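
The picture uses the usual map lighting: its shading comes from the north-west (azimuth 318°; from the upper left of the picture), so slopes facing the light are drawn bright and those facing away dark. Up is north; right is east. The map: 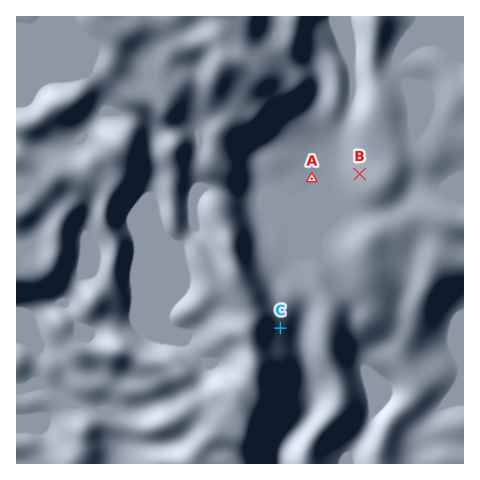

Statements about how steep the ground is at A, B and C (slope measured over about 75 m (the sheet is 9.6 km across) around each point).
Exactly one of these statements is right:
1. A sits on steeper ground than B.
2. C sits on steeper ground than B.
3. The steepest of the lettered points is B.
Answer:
2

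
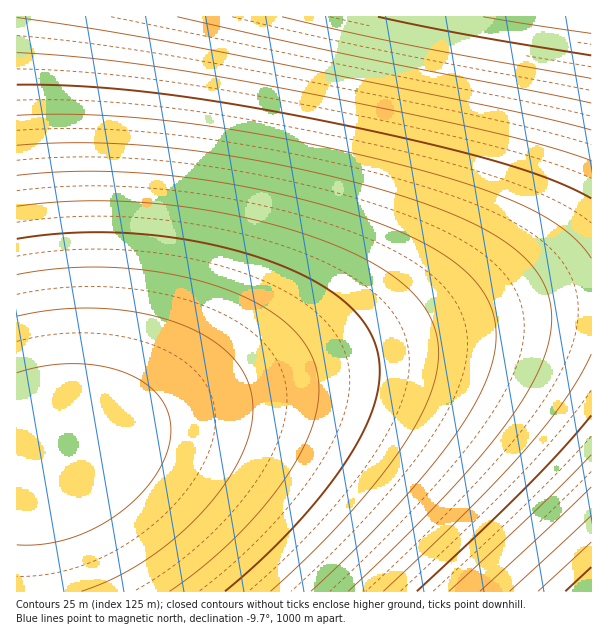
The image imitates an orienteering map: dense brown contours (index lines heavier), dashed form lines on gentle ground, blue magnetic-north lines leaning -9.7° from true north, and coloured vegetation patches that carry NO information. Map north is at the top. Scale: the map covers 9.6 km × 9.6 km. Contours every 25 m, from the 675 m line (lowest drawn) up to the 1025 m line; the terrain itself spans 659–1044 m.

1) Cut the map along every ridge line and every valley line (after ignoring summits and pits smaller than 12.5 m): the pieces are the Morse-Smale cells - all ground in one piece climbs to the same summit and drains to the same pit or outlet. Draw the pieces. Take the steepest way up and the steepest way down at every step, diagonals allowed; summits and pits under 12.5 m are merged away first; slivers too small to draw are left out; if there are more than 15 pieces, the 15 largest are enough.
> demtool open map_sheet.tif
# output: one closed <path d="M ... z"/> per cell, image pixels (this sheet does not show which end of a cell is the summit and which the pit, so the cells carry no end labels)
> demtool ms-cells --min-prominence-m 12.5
<path d="M591 16l-574 0-1 442 14 0 15-2 188-65 189-55 103-24 32-5 34-1z"/><path d="M591 306l-18 0-48 6-103 24-189 55-188 65-28 2-1 133 575 1z"/>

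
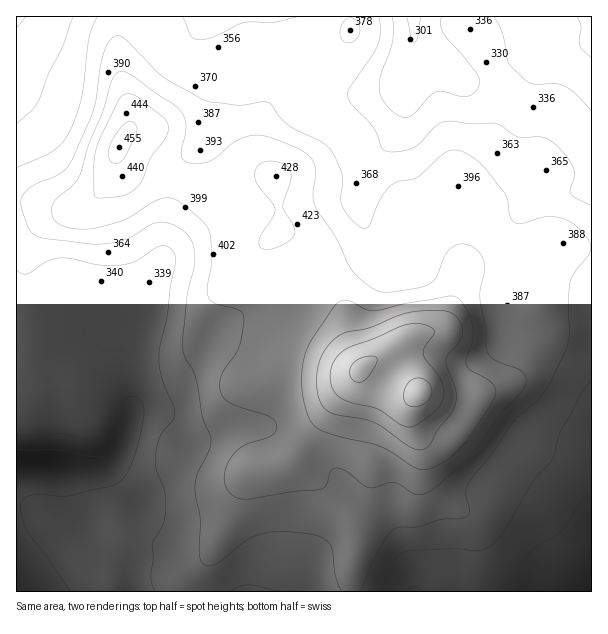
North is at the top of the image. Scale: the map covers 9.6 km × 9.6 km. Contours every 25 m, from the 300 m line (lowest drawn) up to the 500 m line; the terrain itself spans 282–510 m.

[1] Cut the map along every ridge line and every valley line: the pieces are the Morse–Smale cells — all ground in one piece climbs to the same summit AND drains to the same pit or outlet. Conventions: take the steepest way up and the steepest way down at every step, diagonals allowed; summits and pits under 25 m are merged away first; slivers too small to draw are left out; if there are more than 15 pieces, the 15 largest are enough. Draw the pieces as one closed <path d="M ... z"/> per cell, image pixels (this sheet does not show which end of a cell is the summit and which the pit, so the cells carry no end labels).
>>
<path d="M276 175l-10 3-35 18-12 0-28-12-13-2-12 39-4 40-40 63-2 11 0 13-5-15-9-12-16-15-16-11-58 5 0 206 17 2 12 6 47 45 12 6 6 7 3 20 237-1 2-25 6-21 0-21-4-15 16-32 3-13 0-15 3-9 16-24 26-23-13-1-15-4-16-9-13-11 0-6-12-26-6-31-19-44-6-9-15-12-16-8-7 1 2-14-5-22z"/><path d="M465 16l-114 0-2 17-11 10-24 12-13 13-11 15-20 21-10 19-1 26 6 18 12 9 0 21 5 22 0 12 9 3 17 8 16 19 19 44 6 31 14 31 50-31 27-6 8-13 6-17 9-36-3-22 2-51-4-6 28-35 12-22 4-15 0-18-4-15-20-41-10-12z"/><path d="M591 247l-41 2-9 30-1 18-12 30 0 21-11 24-7 8-13 8-27 9-26 0-25-5-14 11-21 25-11 21 0 15-5 18-14 27 4 15 0 21-6 21-1 26 241-1z"/><path d="M591 16l-125 1 0 7 12 15 20 41 4 15 0 18-4 15-12 22-28 35 4 6-2 51 3 22-15 53-8 13-27 6-51 32 6 6 13 10 24 8 21 0 18 5 26 0 36-13 11-12 11-24 0-21 12-30 1-18 9-30 42-3z"/><path d="M116 16l-100 1 1 185 22 2 23 6 13 0 14-6 15-18 8-15 6-24 12-21 0-16-10-42z"/><path d="M117 151l-5 20-8 15-20 20-9 4-13 0-23-6-23-1 0 96 16 1 27-5 15 0 16 11 16 15 9 12 5 15 0-13 2-11 40-63 4-40 12-41-41-11-11-6-8-8z"/><path d="M350 16l-143 0-7 16-1 13 13 39 0 23-7 25-6 12-15 20-6 16 41 16 12 0 35-18 7-2 1-2-9-7-6-18 0-20 5-15 6-10 44-49 24-12 11-10z"/><path d="M206 16l-90 1 4 51 10 42 0 16-12 21 0 8 8 8 11 6 40 11 7-16 15-20 6-12 7-25 0-23-13-39 0-7z"/><path d="M26 506l-10 1 1 85 95-1-2-19-6-7-12-6-47-45-7-4z"/>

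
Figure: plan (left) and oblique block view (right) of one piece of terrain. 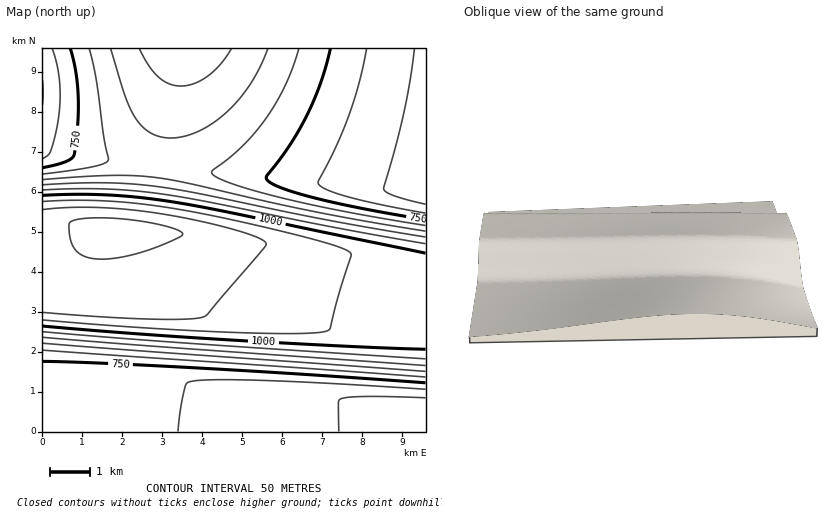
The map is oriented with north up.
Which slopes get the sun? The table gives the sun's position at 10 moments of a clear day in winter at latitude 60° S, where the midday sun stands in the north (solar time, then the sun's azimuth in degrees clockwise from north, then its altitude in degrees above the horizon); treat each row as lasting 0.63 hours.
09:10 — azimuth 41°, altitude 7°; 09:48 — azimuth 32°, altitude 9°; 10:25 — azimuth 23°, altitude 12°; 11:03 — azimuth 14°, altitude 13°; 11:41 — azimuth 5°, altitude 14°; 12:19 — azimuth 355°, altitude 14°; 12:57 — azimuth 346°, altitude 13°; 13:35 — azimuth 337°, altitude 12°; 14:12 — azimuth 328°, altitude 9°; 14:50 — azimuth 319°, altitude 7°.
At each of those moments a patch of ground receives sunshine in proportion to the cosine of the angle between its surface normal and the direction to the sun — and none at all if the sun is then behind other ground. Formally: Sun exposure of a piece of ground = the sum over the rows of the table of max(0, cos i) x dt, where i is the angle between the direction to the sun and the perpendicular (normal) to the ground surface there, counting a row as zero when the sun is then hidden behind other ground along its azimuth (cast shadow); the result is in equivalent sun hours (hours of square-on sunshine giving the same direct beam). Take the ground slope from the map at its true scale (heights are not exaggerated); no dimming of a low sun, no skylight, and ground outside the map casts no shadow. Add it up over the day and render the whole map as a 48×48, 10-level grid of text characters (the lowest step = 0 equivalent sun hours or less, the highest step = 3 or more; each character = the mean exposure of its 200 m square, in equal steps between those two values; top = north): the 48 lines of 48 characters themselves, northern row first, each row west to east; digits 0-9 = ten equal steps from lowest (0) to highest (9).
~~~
333333333333333333333333333333333333333333333333
333333333333333333333333333333333333333333333333
333333333333333333333333333333333333333333333333
333333333333333333333333333333333333333333333333
333333333333333333333333333333333333333333333333
333333333333333333333333333333333333333333333333
444333333333333333333333333333333333333333333333
444443333333333333333333333333333333333333333333
444443333333333333333333333333333333333333333333
444444333333333333333333333333333333333333333333
444444333333333333333333333333333333333333333333
444444333333333333333333333333333333333333333333
444444333333333333333333333333333333333333333333
555444433333333333333333333333333333333333333333
777666555444433333333333333333333333333333333333
998888777766655554444333333333333333333333333333
999999988888777776666655555444443333333333333333
999999999999988888888777777666665555544444443333
999999999999999999999888888888877777776666555554
888888899999999999999999999999999888888888777776
667777777788888888889999999999999999999999998888
444555555666666777778888888999999999999999999999
444333333444444555566667777788888889999999999999
444333333333333333344445555666677777888888999999
443333333333333333333333333444445555666677777888
443333333333333333333333333333333334444455556666
443333333333333333333333333333333333333333444444
433333333333333333333333333333333333333333333333
433333333333333333333333333333333333333333333333
333333333333333333333333333333333333333333333333
333333333333333333333333333333333333333333333333
333333333333333333333333333333333333333333333333
111122222333333333333333333333333333333333333333
000000000111112222333333333333333333333333333333
000000000000000000111112222333333333333333333334
000000000000000000000000000111122223333333333334
000000000000000000000000000000000000111122223333
000000000000000000000000000000000000000000000111
000000000000000000000000000000000000000000000000
100000000000000000000000000000000000000000000000
211000000000000000000000000000000000000000000000
333322111000000000000000000000000000000000000000
333333222222222111100000000000000000000000000000
333333333222222222222222211110000000000000000000
333333333333333332222222222222222221110000000000
333333333333333333333333333322222222222222222222
333333333333333333333333333333333333332222233333
333333333333333333333333333333333333333333333333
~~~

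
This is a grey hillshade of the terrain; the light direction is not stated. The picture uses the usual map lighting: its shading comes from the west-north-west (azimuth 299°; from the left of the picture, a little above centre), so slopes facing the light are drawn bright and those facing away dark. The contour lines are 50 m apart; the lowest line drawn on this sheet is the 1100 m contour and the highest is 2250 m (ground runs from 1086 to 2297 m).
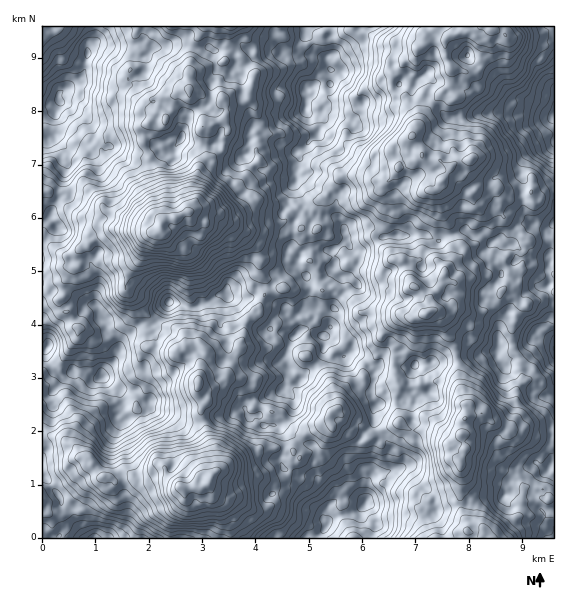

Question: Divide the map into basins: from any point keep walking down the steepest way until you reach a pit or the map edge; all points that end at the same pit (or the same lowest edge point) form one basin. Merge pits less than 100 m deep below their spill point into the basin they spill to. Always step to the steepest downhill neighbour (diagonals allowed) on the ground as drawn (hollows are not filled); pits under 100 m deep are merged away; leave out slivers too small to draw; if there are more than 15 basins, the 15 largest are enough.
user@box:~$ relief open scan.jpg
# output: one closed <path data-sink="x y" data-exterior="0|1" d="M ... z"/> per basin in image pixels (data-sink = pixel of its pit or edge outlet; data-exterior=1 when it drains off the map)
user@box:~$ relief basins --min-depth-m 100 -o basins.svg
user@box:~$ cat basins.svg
<path data-sink="60 101" data-exterior="0" d="M491 26l-55 0-1 4-9 6-1 7-8 8-2 5-10 5-12 16-2 11 16 13 8 15 0 13-5 10-1 12 8 6 5-1-22 10-7 11-8 7-3 7 5 6 0 20-4 10-9 9 4 8 15 15-8 9-2 7 9 4 16 2 19 16 3 12-3 5-16 4-8 9-9 33 3 21-12 4-10 0-11-6-3 6-9 4-9 7-5 12-4 3 19 22 12 6 19-10 15-6 12 7 14 0 8 3 10 4 9 9 7 3 6-1-3-8 0-11 5-25-8-20 0-15-4-24-8-10-8-20-6-4 12-1 8-6-4-8-11-7 4-5 3-13 8-12 1-11-3-17-8-16-4-20-4-4 12-13 9 3 15 13 3-3 0-4-7-9-8-3-8-6 4-6 5-2 8 0 5-6-12-22 1-17-3-12-3-6-13-6 8-8 1-15 15 4 9 0 5-5 1-17 9-22z"/><path data-sink="321 336" data-exterior="0" d="M363 175l-22 2-14 18-10 9-2 4-10 9 0 6-4 6-10-2-6-4-13 0-11 6-20 2 17 18 3 10 0 14 6 6 8 3 7 6-13 2-7 9-3 12-14 13-6 25-13 28 13 2 8 9 3 11 5 7 9 1 16 8 20 16 8 0 17-9 4 0 1-7 8-7 5-12 9-7 9-4 3-6 11 6 21-3-2-22 9-33 8-9 16-4 3-5-3-12-19-16-16-2-9-4 2-7 8-9-15-15-4-8 9-9 4-10 0-20-5-6 5-10-15-2z"/><path data-sink="307 88" data-exterior="0" d="M435 26l-190 0 2 13 7 6 1 8-6 8-7-2-1 10 2 4 10 3-4 24 6 7 6 13 0 7-4 5 0 21 2 8 7 6 0 4-16 14 0 18-2 2-12 8-18 2 7 7 20 9 16-2 11-6 13 0 6 4 10 2 4-6 0-6 10-9 2-4 10-9 14-18 22-2 9 4 17 2 11-15 20-8-11-7 1-12 5-10 0-13-8-15-13-9-3-9 3-8 4-3 5-9 12-7 2-5 8-8 1-7 9-7z"/><path data-sink="553 112" data-exterior="1" d="M553 26l-61 0-9 19-2 23-5 5-25-4 0 15-8 8 13 6 3 6 3 12-1 17 12 22-5 6-8 0-5 2-4 6 8 6 8 3 7 9 0 4-3 3-20-16-7 1-9 12 4 4 2 12 13 33-1 19-8 12-3 13-4 5 9 5 6 10-5 5-9 2 9 2 11-4 14 5 10-3 8-15 8-2 7-7 4-14 12-6-1-12 4-4 4-11-20-13-10-19 2-7-4-12 4 6 10 4 12 0 8-4 2 3 6 0 8-5 7-1z"/><path data-sink="47 348" data-exterior="0" d="M152 318l-3 6 0 9 4 7-2 7 12 4 13 0 1 4-6 14-4 5-12 1-6 6-4 11-8 9 0 7-8 3-14-4-16 2-11 10-10 6-5 13 0-6 4-11-2-4-9-17-13-13-6-1-5 2 0 45 19 5 12 8 8 11 7 2 12 16 8 2 5 4 11-3 23 3 6-4 8 0 20 10 22 0 7-6 5-9 0-7-4-21-10-31 5-10-8-8 3-26-2-8-3-4-11-8 0-12-6-7-15-4z"/><path data-sink="553 348" data-exterior="1" d="M499 191l-1 5 3 5-2 7 10 19 20 13-4 11-4 4 1 12-12 6-4 14-7 7-7 1-6 13-6 5-7 1-14-5-11 4-15-2 6 4 8 20 8 10 4 24 0 15 8 20-5 25 0 11 3 8 27 9 12 13 12 5 5 5 3 9 16 0 11 10 3-2 0-304-7 0-8 5-6 0-2-3-8 4-12 0-10-4z"/><path data-sink="365 504" data-exterior="0" d="M336 411l-6 4 1 14-5 7-4 11-5 4-10 2-7 4-5-3-5 18-3 5-8 4-12 0 8 6 2 10-3 6-9 7-12 0-16-11-13-1-11-5 8 11 2 11 6 8 2 15 203-1-8-21 4-16 19-5 10-7 3-9-3-18 6-12-13-3-9-9-10-4-8-3-14 0-12-7-15 6-19 10-12-6z"/><path data-sink="169 301" data-exterior="0" d="M204 210l-16 1-12 7-11 1-5 11-11 6-11 25-11 15-1 13 25 29 13 8 15 4 4 5 2 14 11 8 3 4 0 24 12 4 15-12 13-28 6-25 14-13 0-6 8-14 0-7-6-11 0-14-4-12-14-16-18-9-5-7z"/><path data-sink="95 537" data-exterior="1" d="M48 434l-6 1 1 103 128-1 0-12 3-8 11-17-2-13-22-10-8 0-6 4-10 0-4-3-20 3-5-4-5 0-15-18-10-6-5-7-12-8z"/><path data-sink="103 377" data-exterior="0" d="M132 295l-2 1 1 16-7 11-8 4-9 11-4 1-7-1-12-9-4 0-2 8-8 10-9 17-19 12 0 11 11 0 13 13 11 21-2 10 5-8 8-4 11-10 16-2 9 4 11-1 2-9 8-9 4-11 6-6 12-1 4-5 6-17-14-1-12-4 2-7-4-7 1-14z"/><path data-sink="553 537" data-exterior="1" d="M532 487l-9 2-4 26-12 12-12 7-2 4 61-1 0-38-5 0-6-9z"/>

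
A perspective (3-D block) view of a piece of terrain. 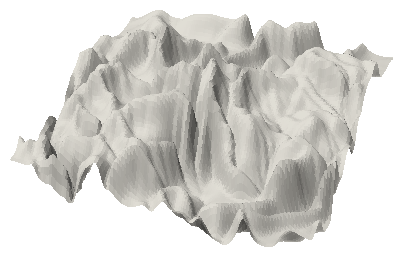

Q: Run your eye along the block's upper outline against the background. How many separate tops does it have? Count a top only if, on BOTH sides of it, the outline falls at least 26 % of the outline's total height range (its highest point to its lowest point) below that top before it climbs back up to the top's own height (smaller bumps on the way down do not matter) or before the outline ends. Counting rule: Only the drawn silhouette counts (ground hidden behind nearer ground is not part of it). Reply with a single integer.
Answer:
1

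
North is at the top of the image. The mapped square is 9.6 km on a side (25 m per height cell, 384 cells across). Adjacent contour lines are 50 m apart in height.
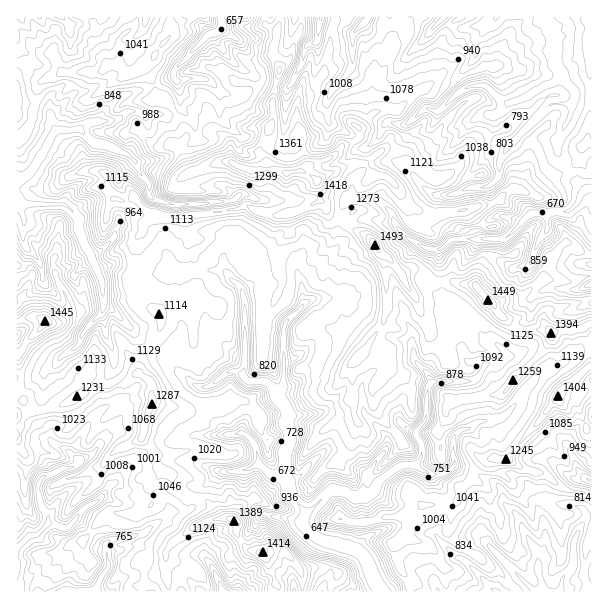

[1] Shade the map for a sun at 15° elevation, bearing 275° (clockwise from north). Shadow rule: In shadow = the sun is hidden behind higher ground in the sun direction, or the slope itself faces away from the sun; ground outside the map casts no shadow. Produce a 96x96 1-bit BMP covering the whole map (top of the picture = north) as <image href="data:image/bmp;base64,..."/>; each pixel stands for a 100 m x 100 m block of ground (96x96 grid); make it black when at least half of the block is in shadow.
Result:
<image width="96" height="96" href="data:image/bmp;base64,Qk2+BAAAAAAAAD4AAAAoAAAAYAAAAGAAAAABAAEAAAAAAIAEAAATCwAAEwsAAAIAAAAAAAAA////AAAAAAADgAA2+A///w7/DgABjoAs6A///xyfOCEAjwAB6B7//jg+OiEADwAByD7//GA89jkAB4ADwz///MDx7xkAB4BngD///AHj7x0AD4B/AD//+APHhx0AH4A/AD//8AOfPhzAD4AfAh//4Ac/PhzxD8AHh7//8Dz+PZx5ABwDx///fDz+fZ5ewAYAh//wGAB+e54e4AAAD//hgAB+ewY+cAAAB//j4AB+8wY/PAAAA//zwAA85gA/HgAAAP/7gAA9zAB/jwAADP9/wAA5zAB5xwAADv4/+BwDnB88A4ABzP4+/DwHPD8/A4AB/vgc/zgAYf8/wcAD//2B//HAwf4/8cADH/3B+/HAP/w/8MAAB/zg/fnAP/x/yDGAB75w3vnAH/h/zgPgB74wHnnAD/h+Zgf89z8QHvnAB/h+dgf//n8AHvHgA/l+Mgf8/n8APfj4Af18OAP+Dn8Ad7z8AfUAHAP/BH8AZ7zgAP8AfgP/gP4AT7yA4F8wPwH/Af4ATzwAeB84H4H/APwAzTwAfB8YAIH/j/gAwDwAPh94ABH/z/gCwD8APw94BgP9/9gAwH+AHwd8Bwf5/twAAHwMDwP/h4fgfjwAAfgsB4D/x4eAPj4AAfB4AYB/54MAPj4AAeBgwIB/94EAPjwAAeBAgDg//zAADjwAAcAAAD8f/7CADzwAD8AAAH8P//hADjwABMAAAGEH//gAHjwAAMAAGGAH/+BADj4AA4gAfuAH/8AADh8AA4wAfvgHf4AAHg+AA54A/w4Cf4AADgfAA58B/8Fg/4AADgPAAz8D//g8/wAAHAOAAz4H//89/wAAPAMAAn4H/scZ/wAAMAMAAn4H/AAZ/wAAIAIAAP9H/CAb/gAAIAAAAf9j/n9z/gAAAAAAA/9xn37h/gAAAAAAB//4HzvB/gABgAAAD//8jwPB+wABwAEAD///54/B+YMCAAMAH+P/58/B8cIGAAMAH4P9+9/B8cABQAeAHwH//5+B4cAAcAPM5wAf//sAwcDABADOfgAf//0AAAf4AAAPvAwH//8BAA/R+AAf+H/iff8BgE8BvAAf/H/+J/8AwN4AYAQ//P//B/8AYf4AwAY/+fj/h/4AAfwAAIYfw/D7x/hAAfwAAABzz8Q/w+FwAfgABgA/n44/48F4CWAADjAH75+f48F8H4AADEDj97+f88F+HgAIDAD7+73P8MA+OCAMDBj4f/jH8GA/gAAEABz+f//iOHA/gAQEADz+f/35HHAfOAwAAB38f+7/DngeHEAAQB38DP9/hzgeHmAwQB38AP+/4YAMBwAwQB/8AH/f+cAMgcAwQB/8AD/n+BgOQcBwAB/+AAf/+AABAAHwAB//AAf/fgABAAH4AA//wgH+V+AAAQHwAA//wwDmz+AAAAP4GA//gwBwf+ABAAH8MAf/g8A4P8ABwCD/IBv/geAYH8ADwCD/5B//gPA4T4ABwAB/6B//wHg4N4ABwDA/+B//4DzcPAABwBw/8A//4DzgHAABgAw/8A//4B5+DAAQAAw38A/44A8/BgA="/>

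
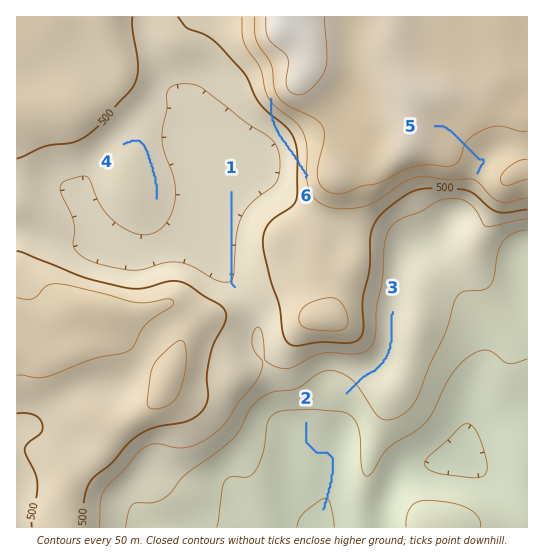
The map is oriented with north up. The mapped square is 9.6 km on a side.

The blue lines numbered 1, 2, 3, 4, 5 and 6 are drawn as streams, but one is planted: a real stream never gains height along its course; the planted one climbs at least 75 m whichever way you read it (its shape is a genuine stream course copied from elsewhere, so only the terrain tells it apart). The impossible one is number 6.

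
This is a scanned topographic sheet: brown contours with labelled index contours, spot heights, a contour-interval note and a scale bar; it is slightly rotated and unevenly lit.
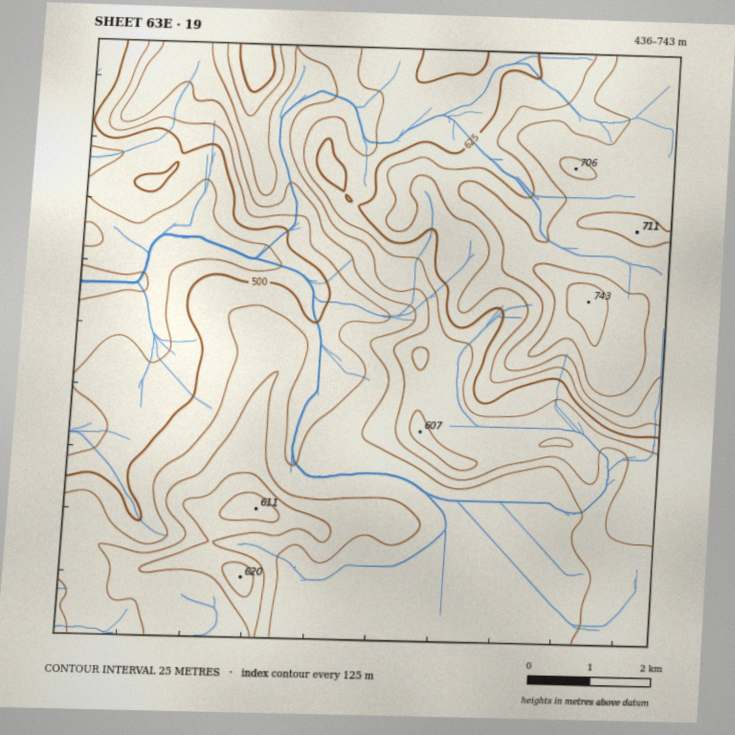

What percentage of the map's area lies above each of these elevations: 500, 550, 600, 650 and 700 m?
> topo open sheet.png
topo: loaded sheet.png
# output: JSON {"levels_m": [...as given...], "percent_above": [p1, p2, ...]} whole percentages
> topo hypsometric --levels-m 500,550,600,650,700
{"levels_m": [500, 550, 600, 650, 700], "percent_above": [86, 57, 32, 17, 3]}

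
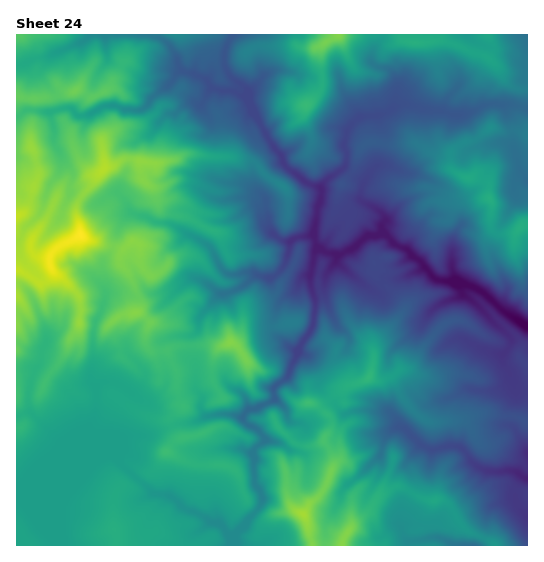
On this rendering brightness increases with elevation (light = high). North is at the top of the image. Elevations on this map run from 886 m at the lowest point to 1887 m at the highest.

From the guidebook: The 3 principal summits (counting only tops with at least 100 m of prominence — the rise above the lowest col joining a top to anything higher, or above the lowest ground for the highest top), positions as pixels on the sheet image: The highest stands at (81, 235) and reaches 1887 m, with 1001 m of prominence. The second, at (303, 515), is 1754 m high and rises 387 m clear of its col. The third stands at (230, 343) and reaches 1704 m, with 139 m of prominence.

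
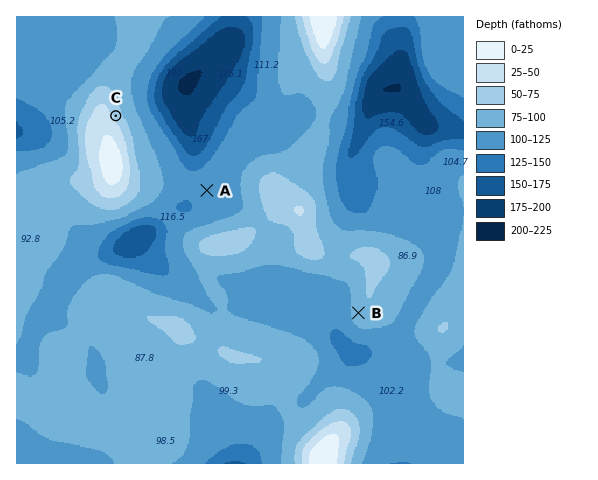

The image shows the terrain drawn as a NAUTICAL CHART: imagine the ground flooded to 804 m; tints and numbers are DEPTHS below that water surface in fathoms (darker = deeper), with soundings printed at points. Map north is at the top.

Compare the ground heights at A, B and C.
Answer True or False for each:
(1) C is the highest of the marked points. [True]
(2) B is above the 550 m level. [True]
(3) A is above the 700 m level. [False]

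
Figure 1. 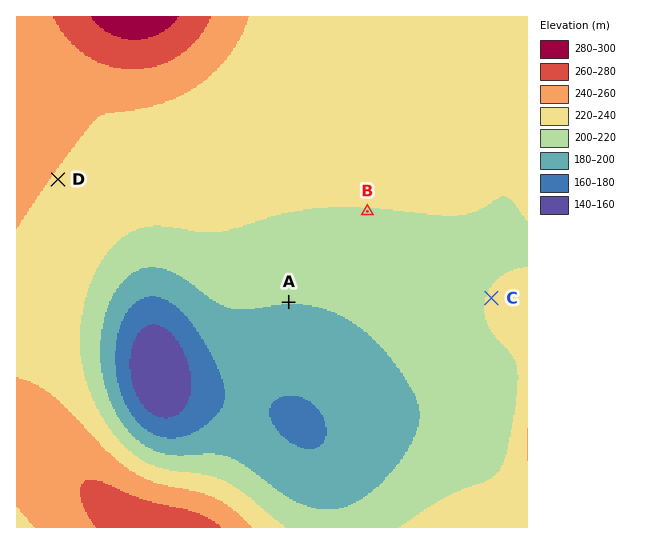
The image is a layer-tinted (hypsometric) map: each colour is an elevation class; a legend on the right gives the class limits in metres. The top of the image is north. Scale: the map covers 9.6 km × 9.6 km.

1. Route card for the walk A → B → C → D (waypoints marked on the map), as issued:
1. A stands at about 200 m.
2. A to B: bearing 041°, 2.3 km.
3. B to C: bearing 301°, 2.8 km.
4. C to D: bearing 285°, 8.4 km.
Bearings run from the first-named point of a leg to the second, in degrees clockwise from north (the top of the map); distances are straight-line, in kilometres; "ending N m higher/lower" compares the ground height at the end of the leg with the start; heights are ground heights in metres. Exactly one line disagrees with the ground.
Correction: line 3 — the bearing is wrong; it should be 125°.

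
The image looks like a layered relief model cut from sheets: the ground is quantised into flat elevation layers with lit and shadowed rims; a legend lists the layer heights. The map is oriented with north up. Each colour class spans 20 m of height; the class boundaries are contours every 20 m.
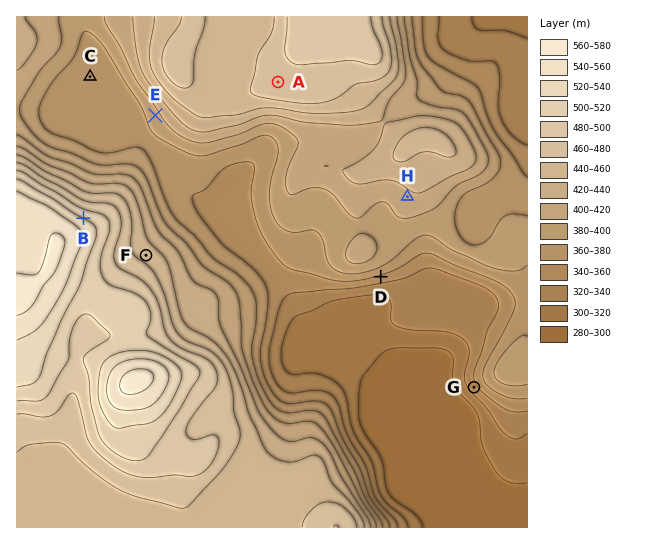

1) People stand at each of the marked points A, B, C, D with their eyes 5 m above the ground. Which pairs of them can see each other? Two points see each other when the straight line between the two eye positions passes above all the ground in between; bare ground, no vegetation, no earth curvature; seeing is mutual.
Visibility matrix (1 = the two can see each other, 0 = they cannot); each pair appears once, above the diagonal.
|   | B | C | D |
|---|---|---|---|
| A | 1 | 0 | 0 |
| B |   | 1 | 0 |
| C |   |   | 0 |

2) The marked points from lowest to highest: G E H F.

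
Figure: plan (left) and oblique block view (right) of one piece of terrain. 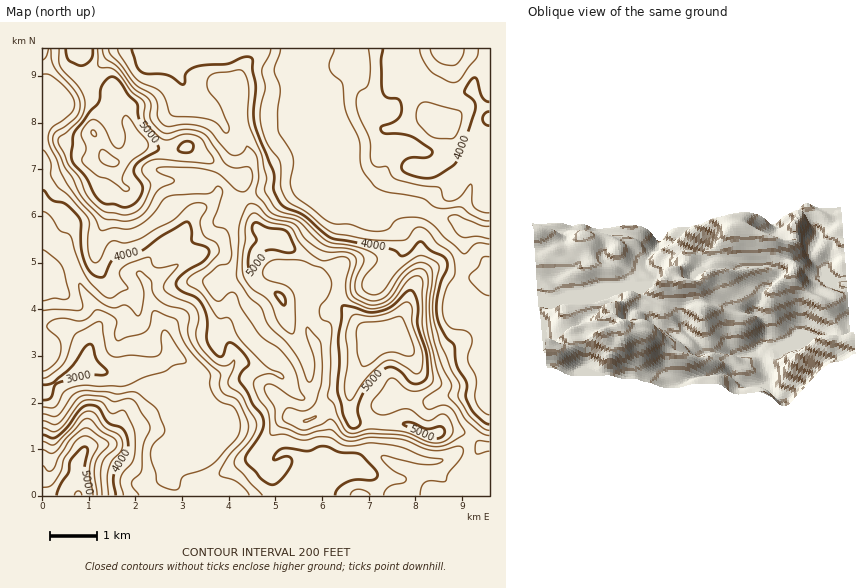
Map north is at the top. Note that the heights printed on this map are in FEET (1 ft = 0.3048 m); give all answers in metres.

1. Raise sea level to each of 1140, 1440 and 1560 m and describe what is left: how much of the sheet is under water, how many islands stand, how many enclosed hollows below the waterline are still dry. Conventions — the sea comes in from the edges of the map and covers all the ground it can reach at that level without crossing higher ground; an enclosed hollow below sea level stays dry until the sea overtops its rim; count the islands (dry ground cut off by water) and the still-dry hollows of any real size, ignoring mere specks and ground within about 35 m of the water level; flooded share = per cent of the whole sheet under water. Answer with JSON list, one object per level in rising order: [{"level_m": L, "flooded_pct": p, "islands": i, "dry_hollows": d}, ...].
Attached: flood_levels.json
[{"level_m": 1140, "flooded_pct": 27, "islands": 0, "dry_hollows": 0}, {"level_m": 1440, "flooded_pct": 82, "islands": 1, "dry_hollows": 0}, {"level_m": 1560, "flooded_pct": 95, "islands": 2, "dry_hollows": 0}]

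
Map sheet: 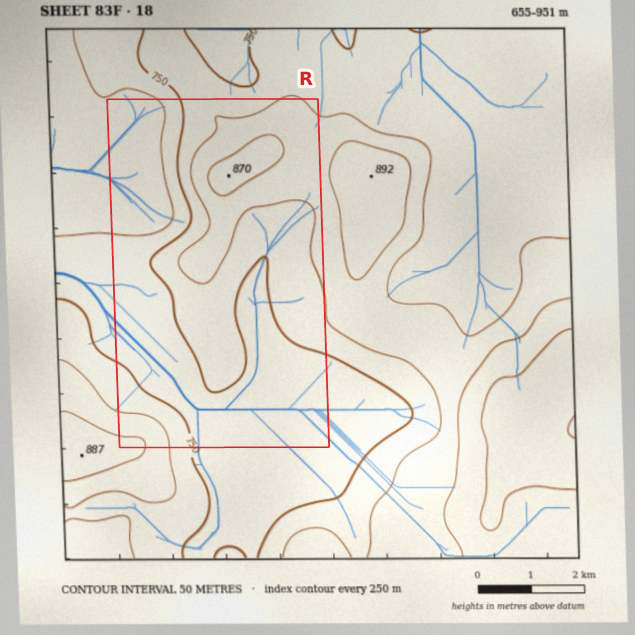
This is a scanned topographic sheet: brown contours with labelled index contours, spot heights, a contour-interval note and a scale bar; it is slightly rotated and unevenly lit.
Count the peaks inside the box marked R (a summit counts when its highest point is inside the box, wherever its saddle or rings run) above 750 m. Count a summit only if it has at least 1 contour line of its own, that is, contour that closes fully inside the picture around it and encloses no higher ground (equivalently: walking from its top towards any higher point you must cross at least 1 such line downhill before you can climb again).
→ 1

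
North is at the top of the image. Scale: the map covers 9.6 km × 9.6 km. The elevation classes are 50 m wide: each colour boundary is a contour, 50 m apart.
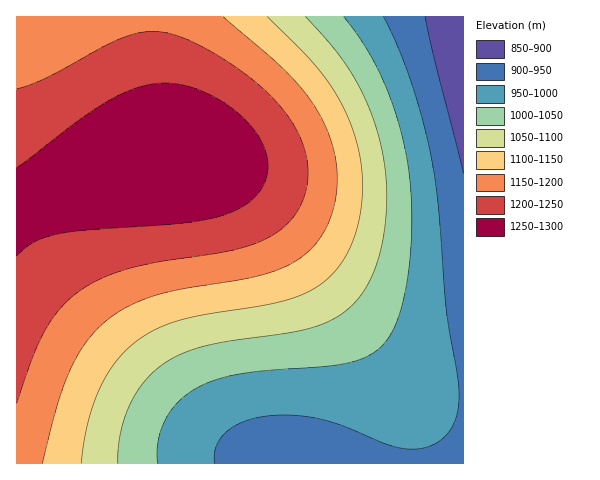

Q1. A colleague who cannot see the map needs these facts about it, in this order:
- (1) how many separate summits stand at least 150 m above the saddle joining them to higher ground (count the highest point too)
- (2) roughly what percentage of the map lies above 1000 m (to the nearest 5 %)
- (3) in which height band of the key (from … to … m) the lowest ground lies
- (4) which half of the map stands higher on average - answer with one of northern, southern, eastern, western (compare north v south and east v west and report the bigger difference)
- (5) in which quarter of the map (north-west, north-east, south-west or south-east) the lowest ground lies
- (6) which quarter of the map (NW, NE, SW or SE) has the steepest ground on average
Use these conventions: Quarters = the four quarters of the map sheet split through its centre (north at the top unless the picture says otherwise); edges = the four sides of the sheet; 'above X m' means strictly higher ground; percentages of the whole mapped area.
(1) Counting only tops that stand 150 m proud, the map has 1 summit.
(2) Roughly 75 % of the ground is higher than 1000 m.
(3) The lowest ground lies in the 850–900 m band.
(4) Taken as a whole, the western half is higher than the eastern.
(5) Look to the north-east quarter for the lowest ground.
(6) Slopes are steepest in the north-east quarter.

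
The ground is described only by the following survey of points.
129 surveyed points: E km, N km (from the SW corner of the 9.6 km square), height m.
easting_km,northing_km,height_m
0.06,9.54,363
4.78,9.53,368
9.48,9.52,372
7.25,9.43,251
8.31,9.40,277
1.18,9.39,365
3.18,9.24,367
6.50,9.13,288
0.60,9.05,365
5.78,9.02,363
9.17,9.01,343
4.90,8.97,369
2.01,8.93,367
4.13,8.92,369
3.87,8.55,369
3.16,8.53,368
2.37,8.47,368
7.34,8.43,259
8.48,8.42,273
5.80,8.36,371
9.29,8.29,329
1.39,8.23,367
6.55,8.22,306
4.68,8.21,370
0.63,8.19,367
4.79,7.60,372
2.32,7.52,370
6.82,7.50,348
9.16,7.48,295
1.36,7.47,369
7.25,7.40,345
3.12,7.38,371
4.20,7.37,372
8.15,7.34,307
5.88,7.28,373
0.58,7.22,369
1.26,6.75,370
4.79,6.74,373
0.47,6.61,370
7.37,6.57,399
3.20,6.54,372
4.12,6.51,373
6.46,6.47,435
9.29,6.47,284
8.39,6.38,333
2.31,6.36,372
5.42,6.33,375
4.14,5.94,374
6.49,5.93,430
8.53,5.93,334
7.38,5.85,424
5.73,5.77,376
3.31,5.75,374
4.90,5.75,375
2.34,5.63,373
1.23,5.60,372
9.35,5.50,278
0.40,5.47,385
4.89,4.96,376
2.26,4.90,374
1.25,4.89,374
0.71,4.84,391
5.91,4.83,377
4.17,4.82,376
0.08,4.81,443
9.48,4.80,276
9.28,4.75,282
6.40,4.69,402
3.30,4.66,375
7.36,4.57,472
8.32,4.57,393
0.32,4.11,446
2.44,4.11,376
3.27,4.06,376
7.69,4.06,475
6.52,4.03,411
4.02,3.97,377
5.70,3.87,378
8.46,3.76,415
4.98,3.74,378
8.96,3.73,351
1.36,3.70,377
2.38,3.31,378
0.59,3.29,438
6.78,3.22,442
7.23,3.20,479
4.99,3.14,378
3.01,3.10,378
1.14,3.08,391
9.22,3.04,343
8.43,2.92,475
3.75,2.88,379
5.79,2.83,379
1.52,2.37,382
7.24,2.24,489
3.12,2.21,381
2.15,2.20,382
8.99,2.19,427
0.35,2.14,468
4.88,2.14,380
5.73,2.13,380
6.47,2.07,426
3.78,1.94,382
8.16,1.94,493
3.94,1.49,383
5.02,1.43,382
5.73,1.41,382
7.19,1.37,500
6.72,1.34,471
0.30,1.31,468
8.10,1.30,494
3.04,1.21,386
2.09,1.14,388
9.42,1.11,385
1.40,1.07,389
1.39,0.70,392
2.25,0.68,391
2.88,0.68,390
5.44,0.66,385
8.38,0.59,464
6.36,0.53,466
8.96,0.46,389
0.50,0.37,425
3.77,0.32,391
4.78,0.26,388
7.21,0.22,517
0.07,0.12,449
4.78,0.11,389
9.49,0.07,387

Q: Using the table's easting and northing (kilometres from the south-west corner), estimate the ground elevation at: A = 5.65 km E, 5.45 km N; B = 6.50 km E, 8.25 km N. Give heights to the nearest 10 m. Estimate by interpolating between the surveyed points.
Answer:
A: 380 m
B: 310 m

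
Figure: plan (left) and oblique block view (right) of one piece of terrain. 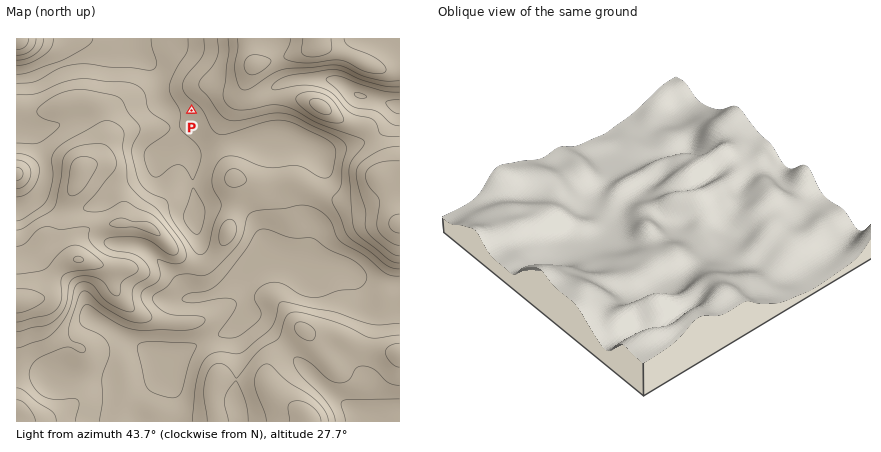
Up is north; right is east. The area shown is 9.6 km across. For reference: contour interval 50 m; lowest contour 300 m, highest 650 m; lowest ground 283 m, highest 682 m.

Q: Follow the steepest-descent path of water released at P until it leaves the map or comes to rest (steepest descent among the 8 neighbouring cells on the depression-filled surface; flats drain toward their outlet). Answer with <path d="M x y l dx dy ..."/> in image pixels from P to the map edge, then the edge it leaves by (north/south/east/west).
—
<path d="M192 110l-4 4-14 0-2-4-6-2-2-6-6-8 0-14-4-8-16-18-10-6 0-10"/>
exit: north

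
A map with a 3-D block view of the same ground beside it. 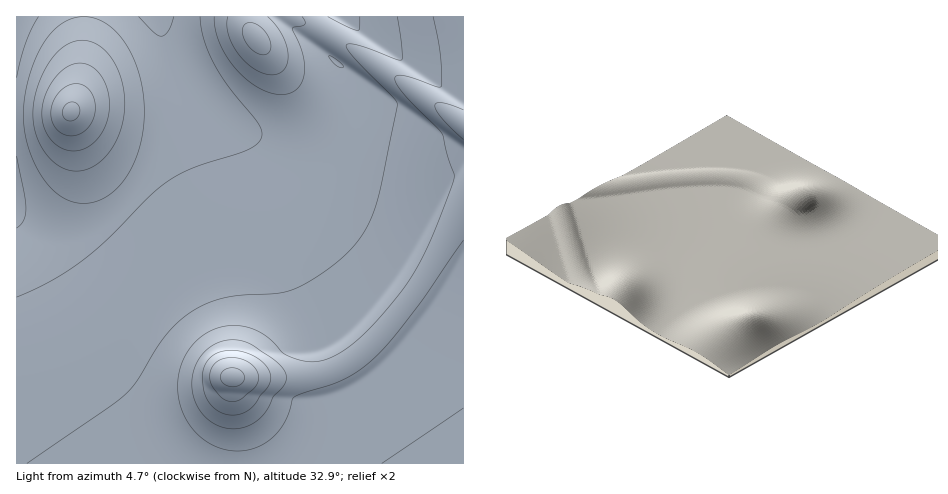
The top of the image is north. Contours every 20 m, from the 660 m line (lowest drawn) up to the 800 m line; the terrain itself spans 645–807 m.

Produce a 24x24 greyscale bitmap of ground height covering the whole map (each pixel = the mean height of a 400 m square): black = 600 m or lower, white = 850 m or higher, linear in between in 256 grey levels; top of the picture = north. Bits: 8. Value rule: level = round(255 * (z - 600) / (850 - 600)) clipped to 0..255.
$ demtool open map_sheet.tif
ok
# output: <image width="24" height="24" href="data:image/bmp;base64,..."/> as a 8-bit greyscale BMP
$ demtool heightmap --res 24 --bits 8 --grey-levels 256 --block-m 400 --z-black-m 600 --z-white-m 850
<image width="24" height="24" href="data:image/bmp;base64,Qk12BgAAAAAAADYEAAAoAAAAGAAAABgAAAABAAgAAAAAAEACAAATCwAAEwsAAAABAAAAAAAAAAAAAAEBAQACAgIAAwMDAAQEBAAFBQUABgYGAAcHBwAICAgACQkJAAoKCgALCwsADAwMAA0NDQAODg4ADw8PABAQEAAREREAEhISABMTEwAUFBQAFRUVABYWFgAXFxcAGBgYABkZGQAaGhoAGxsbABwcHAAdHR0AHh4eAB8fHwAgICAAISEhACIiIgAjIyMAJCQkACUlJQAmJiYAJycnACgoKAApKSkAKioqACsrKwAsLCwALS0tAC4uLgAvLy8AMDAwADExMQAyMjIAMzMzADQ0NAA1NTUANjY2ADc3NwA4ODgAOTk5ADo6OgA7OzsAPDw8AD09PQA+Pj4APz8/AEBAQABBQUEAQkJCAENDQwBEREQARUVFAEZGRgBHR0cASEhIAElJSQBKSkoAS0tLAExMTABNTU0ATk5OAE9PTwBQUFAAUVFRAFJSUgBTU1MAVFRUAFVVVQBWVlYAV1dXAFhYWABZWVkAWlpaAFtbWwBcXFwAXV1dAF5eXgBfX18AYGBgAGFhYQBiYmIAY2NjAGRkZABlZWUAZmZmAGdnZwBoaGgAaWlpAGpqagBra2sAbGxsAG1tbQBubm4Ab29vAHBwcABxcXEAcnJyAHNzcwB0dHQAdXV1AHZ2dgB3d3cAeHh4AHl5eQB6enoAe3t7AHx8fAB9fX0Afn5+AH9/fwCAgIAAgYGBAIKCggCDg4MAhISEAIWFhQCGhoYAh4eHAIiIiACJiYkAioqKAIuLiwCMjIwAjY2NAI6OjgCPj48AkJCQAJGRkQCSkpIAk5OTAJSUlACVlZUAlpaWAJeXlwCYmJgAmZmZAJqamgCbm5sAnJycAJ2dnQCenp4An5+fAKCgoAChoaEAoqKiAKOjowCkpKQApaWlAKampgCnp6cAqKioAKmpqQCqqqoAq6urAKysrACtra0Arq6uAK+vrwCwsLAAsbGxALKysgCzs7MAtLS0ALW1tQC2trYAt7e3ALi4uAC5ubkAurq6ALu7uwC8vLwAvb29AL6+vgC/v78AwMDAAMHBwQDCwsIAw8PDAMTExADFxcUAxsbGAMfHxwDIyMgAycnJAMrKygDLy8sAzMzMAM3NzQDOzs4Az8/PANDQ0ADR0dEA0tLSANPT0wDU1NQA1dXVANbW1gDX19cA2NjYANnZ2QDa2toA29vbANzc3ADd3d0A3t7eAN/f3wDg4OAA4eHhAOLi4gDj4+MA5OTkAOXl5QDm5uYA5+fnAOjo6ADp6ekA6urqAOvr6wDs7OwA7e3tAO7u7gDv7+8A8PDwAPHx8QDy8vIA8/PzAPT09AD19fUA9vb2APf39wD4+PgA+fn5APr6+gD7+/sA/Pz8AP39/QD+/v4A////AGVmZ2hqa2xtb3J2eXl3dnZ2d3h6e3x9fmRlZmdoaWpscHiBhoR9d3V1dnd4eXp7fGJjZGVmZ2lsc4KVn5mIe3V0dHV2d3l6e2BhYmRlZmhsd46quq+WgXdzc3R1dnd4eV5gYWJjZGZrd5G5z8OmjoJ+enRzdHV2eFxeX2BhYmRoc4msvrOZg3p7fn11c3R1dlpbXV5fYWJlbHqKlI5/c25uc319dXJzdVdZWlxdX2BiZmx0eXdxbWtrbHJ8fHNyc1RWV1lbXF5gYmVoamppaGhpamxzfXpyclBSVFZYWlxdX2BiY2RlZWZnaWpsdX53cktOUFNVV1lbXV5fYGFiY2RmZ2hqbXp9dEZJTE9SVVdZWlxdXl9gYWJkZWdpa3J/e0BFSU1PUlRWWFpbXF1eX2BiZGZoa257gj1GTE9PUFJUVldYWltcXV5gYmRnam51hD5LVFZUUVBSVFVWV1hZWlxeYGNmam5zgEJUYGNdVVBQUVNUVFVWWFlbXmFlam91fElicXNqXVJOT1BRUlNUVldZXGBkanB2fVFyiYl5ZVVNTU1OT1BTVVdYWl5jaXB4h1V+np2FbFdMSktLTVFVWFlYWFthaHKGlVR6mpyHblhKR0hKT1dfYl5YVllfbYKLh01thYt+alVIREZLV2dycGRYVFhpenx6gUVgc3lyYlBEQkZRZn2GemVWV2dvbG54gT1TY2lkV0lAQEhad4+PeWBbY2JeZW95gjZGU1lVTEE8P0pif4+EbmReVFNcZnF7hA=="/>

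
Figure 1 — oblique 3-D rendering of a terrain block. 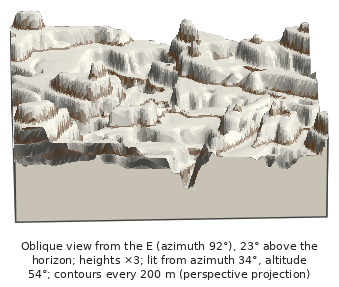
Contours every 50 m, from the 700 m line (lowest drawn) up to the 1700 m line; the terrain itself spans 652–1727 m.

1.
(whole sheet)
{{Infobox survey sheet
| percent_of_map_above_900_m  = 92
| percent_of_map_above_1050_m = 74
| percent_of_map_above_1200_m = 31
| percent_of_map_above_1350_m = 19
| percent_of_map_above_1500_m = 4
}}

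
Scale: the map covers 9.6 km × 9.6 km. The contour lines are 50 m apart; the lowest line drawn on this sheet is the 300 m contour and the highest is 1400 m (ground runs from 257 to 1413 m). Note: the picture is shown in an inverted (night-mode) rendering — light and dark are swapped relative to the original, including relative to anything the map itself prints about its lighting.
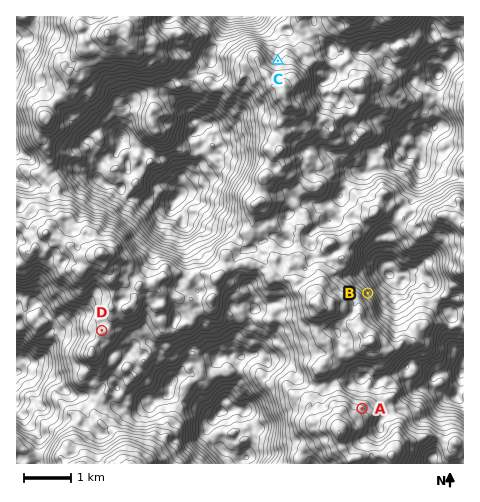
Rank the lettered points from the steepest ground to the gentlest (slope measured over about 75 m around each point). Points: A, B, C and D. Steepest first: B C A D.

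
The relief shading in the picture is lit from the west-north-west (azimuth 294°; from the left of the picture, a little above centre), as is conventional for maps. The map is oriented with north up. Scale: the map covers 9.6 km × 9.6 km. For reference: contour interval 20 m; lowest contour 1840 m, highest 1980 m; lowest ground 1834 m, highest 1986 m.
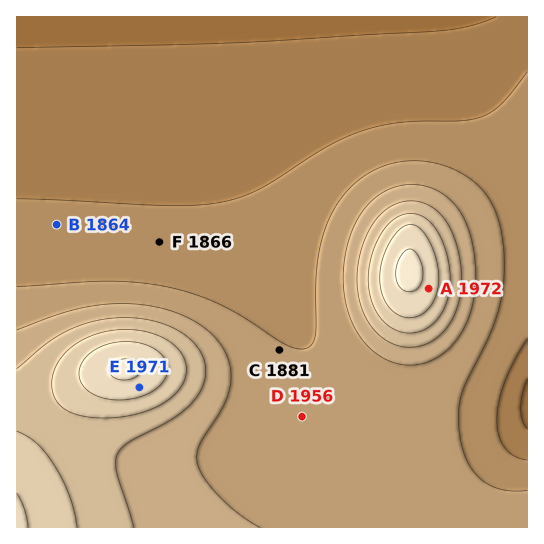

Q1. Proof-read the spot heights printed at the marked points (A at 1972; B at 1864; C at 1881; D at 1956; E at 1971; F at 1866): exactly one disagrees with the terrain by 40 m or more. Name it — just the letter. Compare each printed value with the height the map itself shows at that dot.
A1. D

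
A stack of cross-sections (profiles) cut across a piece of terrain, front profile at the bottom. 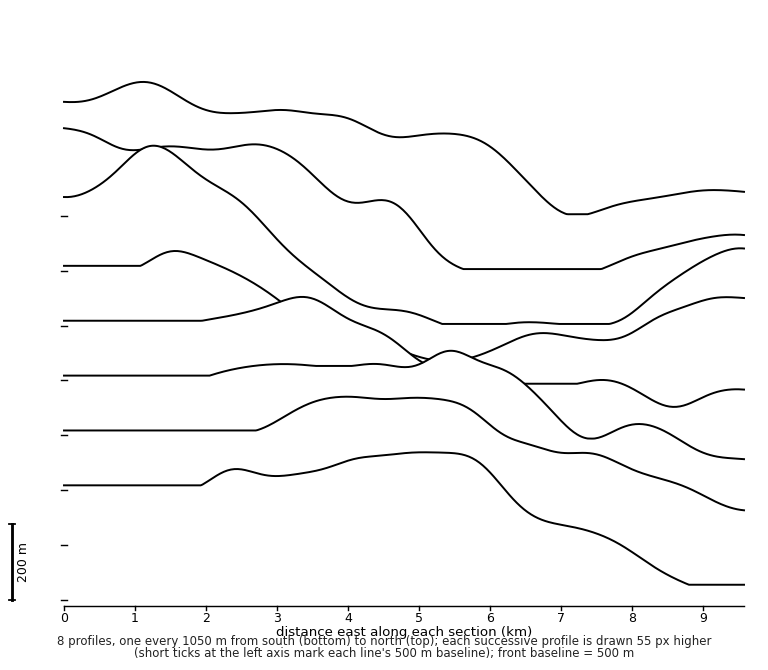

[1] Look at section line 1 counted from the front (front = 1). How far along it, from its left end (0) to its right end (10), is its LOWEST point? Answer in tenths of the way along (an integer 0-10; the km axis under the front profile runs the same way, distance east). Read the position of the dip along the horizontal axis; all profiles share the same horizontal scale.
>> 10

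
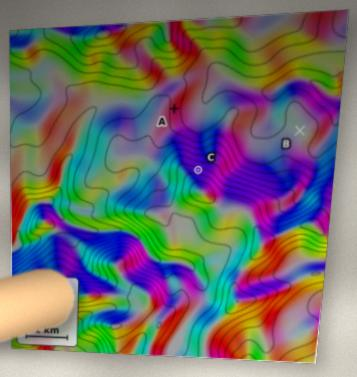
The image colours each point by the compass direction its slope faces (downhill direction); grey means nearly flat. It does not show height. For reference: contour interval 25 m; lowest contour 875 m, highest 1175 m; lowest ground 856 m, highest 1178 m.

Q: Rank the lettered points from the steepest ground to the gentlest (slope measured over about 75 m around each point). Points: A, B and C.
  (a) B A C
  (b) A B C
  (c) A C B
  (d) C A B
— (d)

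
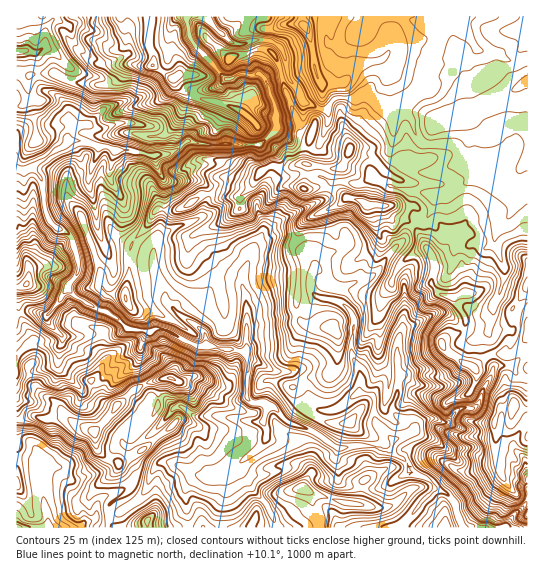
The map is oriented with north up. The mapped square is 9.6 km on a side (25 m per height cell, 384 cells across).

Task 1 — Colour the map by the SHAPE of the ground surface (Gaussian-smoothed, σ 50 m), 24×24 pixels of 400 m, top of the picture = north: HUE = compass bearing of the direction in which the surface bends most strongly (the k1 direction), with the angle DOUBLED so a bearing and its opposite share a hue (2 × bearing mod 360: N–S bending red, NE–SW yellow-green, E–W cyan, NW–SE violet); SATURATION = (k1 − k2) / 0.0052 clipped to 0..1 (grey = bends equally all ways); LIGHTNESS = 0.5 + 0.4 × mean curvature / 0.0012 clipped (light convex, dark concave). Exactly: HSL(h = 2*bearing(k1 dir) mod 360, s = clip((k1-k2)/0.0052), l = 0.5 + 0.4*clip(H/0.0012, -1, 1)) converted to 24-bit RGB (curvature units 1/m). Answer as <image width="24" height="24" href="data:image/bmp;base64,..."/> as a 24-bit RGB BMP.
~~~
<image width="24" height="24" href="data:image/bmp;base64,Qk32BgAAAAAAADYAAAAoAAAAGAAAABgAAAABABgAAAAAAMAGAAATCwAAEwsAAAAAAAAAAAAAW7ZDNDdwtYtjLG9tkL1wQpy08tzZQ1CEj8CxXmubgW6qy3aPdkA8dY1pqVtLfVNBj65HW6tKK2ZbqZSvqiOwoU4ylI0gFDMAeryRTkpxgaSxwnusjqJLOpBCrLlFVEhsc6VtdVlxWHpqxSq80cjlqdPLd6jTinPWsMRcg06x06DbKH1ZJwwWqqx5sYSUNf/4t3hqX3J9akJNf1c12biaerxiLnpjf1BlaGJPaXJdXXRyS5tpRoA41a2NRVWTSkJ/2rzMWXfEYyAZVxs5uNrpeWu23OrXeByGpZpbVTM1Ujsuq9iCYL6e03Ksmz15WHFKYY6GdI9/YoJqSXxfZ5lYlrVthzpXQFwagoQsekItSUXDyub0PQYMT3Yp2dmqhzSKcCguXLa/o8bV1+v0PkVzaJxUfR7X5rHhX5+5goKpd5SfTTV2i8VvWzMVpCRKvcjZZbi2ilBMLlQ1ixR8vV76cG3p1MOcWamjckvbqY/Xes6ubjp489jnPnt8z6iDTEUEjIQaVmYxMsaNbRMPhSMspdTNUZxQXKdNlT24yJpkfDpmqiFVB/8bADMM36GklKPOXWHCgdi3wTCCO602J3xE+NPy50XntsPrndneZbDKDBBf7L7sutTgmmqpsJmOUIRgaCpCNMF7ZEnFIrUiyBpU6T7/OtBCp3tOuuBvMHFVS2WTvIGJl7JOF047r0hU2vTXyrvwpWXHahO3vI49gmg0T286rpmCtF+fkEVZPaqNaDJvoz1HfdGi2PPgEX1xjWdJk7tqf27HYSVdaZZSjdt5GhHal++wZjweLxsERiYJEEgFeqSQt4qRkW9/c4RmFRev2N+NLZGXR06J59vwiM+lXWlLknW0rGqrnNKFLgsww9ShreHjqAgsPCAAIEgAI/sAgxTItdW9KjiGZpGLpIVznbq+qbjDLyCS2LSioLZdDisuPpkx1GRxfaSBWUSChadcmoImDmcup+gRMQUCYhy02fLfZmSneEJphaKelJ+LXTyGWnB1oLCDfbF0f3Q6Yh5Qhb2Yz5yNEw85zttKf+eLrKFsIEdOv4Z56Nf0z1h0ACwz9NfxO4ufz6qQblZ3kGttcZRufJR0WUd3bm2TeqKCuIJZmIOxZ6SKMmRZ9NrXEyVtuemrTGR9v5K5Oz+rw5CRqHncxcTnNw6ts+BvSDBbwb+OVE5ssZWWmZqBhIFuVXB0UVlysJ59pJtyYHp3q4+rqFyWJJxSlELDy+O0RmyCgpFnazZvis+azcdkOoN8MQIlwva2RWen1KC3OVVafLGfw5S1kHReXmVGKUhAsoVZjHVIaHtXQl9PlVdCcLw+KX1Xw5B1mHF5hZZsSG14ZJZW0eCPKwgoes7EKYHlpNScPChQ7KLS38RFGEUVykae79zcHEOEF0Eu+ZXD7ZvjEBMjwtyzf7l/SJeYXo9/jHWLmY6DZ2l7bIFr0byBIRFF1fDQWSFusUFLPEFbjeillHvM8dX2TFy+7cWsJxGOmULYk+yfE5t30t75s9jm23vRmDhrb1FNYH1hmIaEg3OBcX51jZY8MECR7ejYKFSWOCyatNPXkQnL8BwLdJQnY7WckHmq4Mr0W5zAw8BSjkjAm686REwlYMFglGirYpOJdpKOeGxkgnVziXJ9z1mlFlIniZY8tSVxZFASUUwKLiwFBi0IuvWvCbUKXsQRYAUS5qrn2ZZxTSpg6dPHY5++SEx7h5isrHCoh1t4gn5ycoJxdId6Vq1EtX2+PFN2kzVMYkPeh5rvwWXh01RhMicB4GwTf0gccv+YMAMs9O3NH0ppzd2xiV57WUhwmUtuqo14aIp+fo2FgXyFcYKBu8GEfK1gQCk5hIUwVaES11DJwFq+rZNESWegjrbfyPHx79GLAAE8Id8ueAoiys+FlmZmemZxVXeEmZ6unoqikX+UhnuGdn98lrFphSRMZGDB1dDusYzQHD8XVSYxyuvKV+SGBYpU05jZogC40Py4NhU3x+Wtkqw2QGRSlpR4Zn9yWWpWj4p3d4F9j3uSl4Wbn53CnqPXciVjom4zrEFmtJPhvPHupdrf1+f0jABONWcAMgEbNvttqMabcLVwnoWZgXGkiZiIcHyDbnN8ho99eoGLfImQdYdecnguWC0saojFdnTEvXCjNG05qMx8isp8MwAkwP3p4gBhc/8FUg4escx+T1Z/Znlrfm16m46LhH2LanN9h5eFeVdlfHJflIl1nIiqSH2eOX6hkmREwJyFVHeSz9GmYaYnANdvSAksmLvRe3DZnG/Vxu23XEt5bHqFcH98jZR5fGdsgXWAfoB0ZnmNdniZlnaR"/>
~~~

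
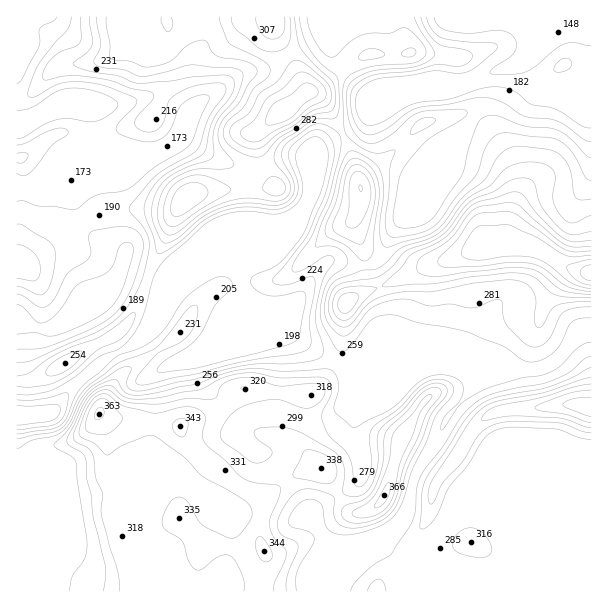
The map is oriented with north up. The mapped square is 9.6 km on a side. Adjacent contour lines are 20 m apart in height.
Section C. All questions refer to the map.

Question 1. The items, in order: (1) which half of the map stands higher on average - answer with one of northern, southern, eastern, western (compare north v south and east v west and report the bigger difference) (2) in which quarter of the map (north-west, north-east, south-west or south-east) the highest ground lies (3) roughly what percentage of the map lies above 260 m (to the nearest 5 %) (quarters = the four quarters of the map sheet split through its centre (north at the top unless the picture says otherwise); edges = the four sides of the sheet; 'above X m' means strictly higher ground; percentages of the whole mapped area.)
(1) Taken as a whole, the southern half is higher than the northern.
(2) The highest ground is in the north-east quarter.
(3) Roughly 50 % of the ground is higher than 260 m.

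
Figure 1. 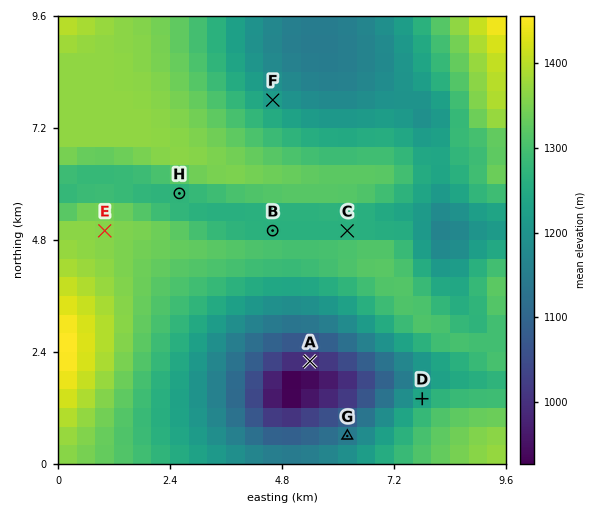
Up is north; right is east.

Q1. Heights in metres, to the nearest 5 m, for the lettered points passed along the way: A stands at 995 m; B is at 1260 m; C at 1260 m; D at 1240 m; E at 1360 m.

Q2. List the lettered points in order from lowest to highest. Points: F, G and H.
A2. G F H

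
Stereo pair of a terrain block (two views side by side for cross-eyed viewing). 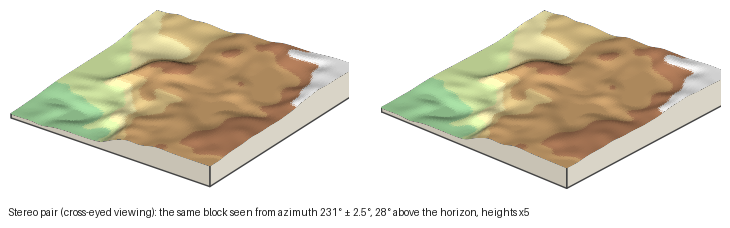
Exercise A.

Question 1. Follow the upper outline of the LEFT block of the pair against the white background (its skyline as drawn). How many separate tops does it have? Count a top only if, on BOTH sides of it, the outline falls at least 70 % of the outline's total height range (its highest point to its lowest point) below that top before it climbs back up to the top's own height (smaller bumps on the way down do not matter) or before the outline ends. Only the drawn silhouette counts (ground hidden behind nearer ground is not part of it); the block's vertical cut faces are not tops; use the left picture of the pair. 0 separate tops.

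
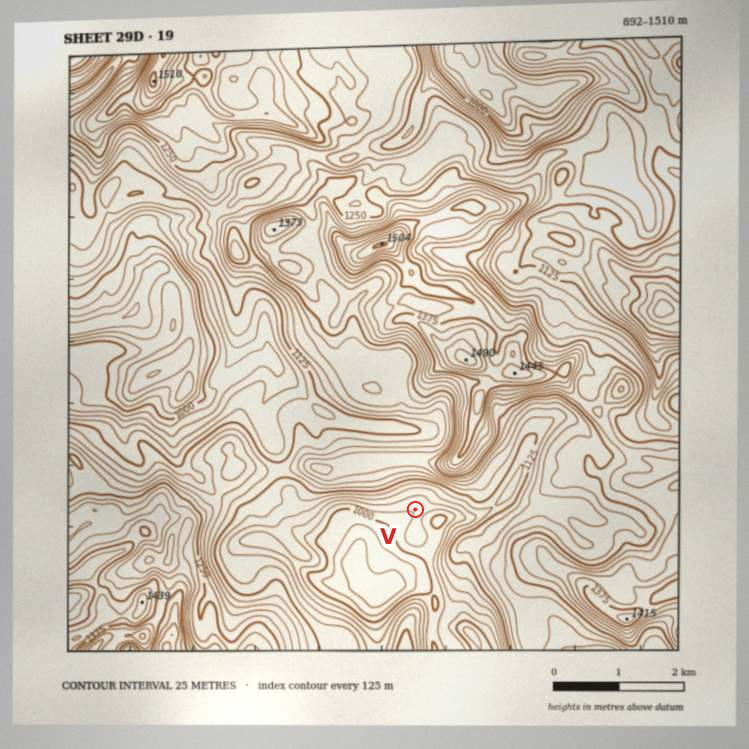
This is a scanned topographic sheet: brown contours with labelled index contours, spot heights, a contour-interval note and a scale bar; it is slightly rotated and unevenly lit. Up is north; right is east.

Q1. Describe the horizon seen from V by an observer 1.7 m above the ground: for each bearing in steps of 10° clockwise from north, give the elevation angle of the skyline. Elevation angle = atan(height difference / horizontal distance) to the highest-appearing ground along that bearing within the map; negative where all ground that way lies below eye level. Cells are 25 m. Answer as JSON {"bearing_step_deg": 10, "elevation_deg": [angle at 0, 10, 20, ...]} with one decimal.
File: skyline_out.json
{"bearing_step_deg": 10, "elevation_deg": [14.0, 14.3, 15.2, 17.5, 19.3, 15.7, 11.0, 7.8, 6.2, 4.9, 6.3, 7.9, 7.6, 8.0, 6.9, 4.2, 0.8, 1.2, 2.4, 1.6, 1.4, 2.3, 3.1, 4.6, 5.3, 5.2, 4.3, 4.4, 3.5, 7.0, 9.4, 11.2, 12.0, 12.6, 13.2, 13.7]}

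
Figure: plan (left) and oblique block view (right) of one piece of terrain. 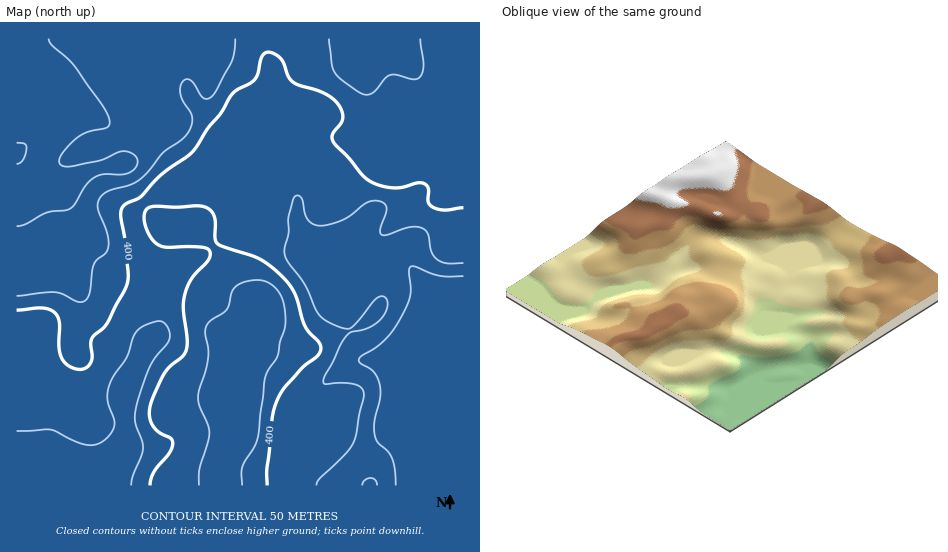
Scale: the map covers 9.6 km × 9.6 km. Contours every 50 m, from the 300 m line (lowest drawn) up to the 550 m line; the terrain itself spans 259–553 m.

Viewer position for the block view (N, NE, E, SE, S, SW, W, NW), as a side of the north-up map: SE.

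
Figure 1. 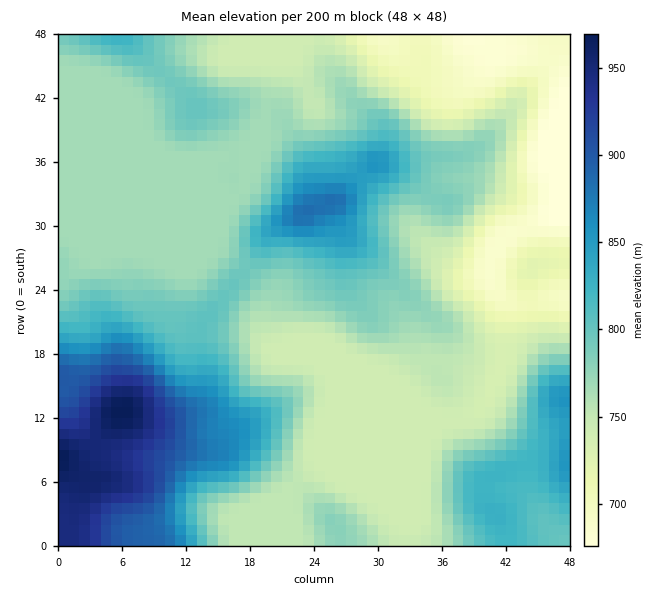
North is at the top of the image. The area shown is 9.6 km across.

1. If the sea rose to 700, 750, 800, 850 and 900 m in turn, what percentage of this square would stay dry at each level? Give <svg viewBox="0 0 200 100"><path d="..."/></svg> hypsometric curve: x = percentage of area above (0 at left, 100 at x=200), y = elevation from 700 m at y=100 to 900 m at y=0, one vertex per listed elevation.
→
<svg viewBox="0 0 200 100"><path d="M186 100l-43-25-85-25-31-25-13-25"/></svg>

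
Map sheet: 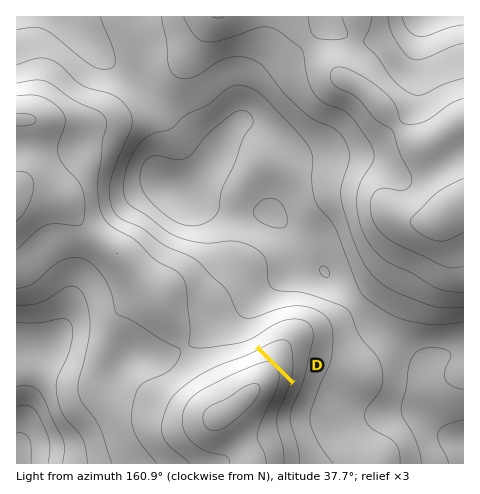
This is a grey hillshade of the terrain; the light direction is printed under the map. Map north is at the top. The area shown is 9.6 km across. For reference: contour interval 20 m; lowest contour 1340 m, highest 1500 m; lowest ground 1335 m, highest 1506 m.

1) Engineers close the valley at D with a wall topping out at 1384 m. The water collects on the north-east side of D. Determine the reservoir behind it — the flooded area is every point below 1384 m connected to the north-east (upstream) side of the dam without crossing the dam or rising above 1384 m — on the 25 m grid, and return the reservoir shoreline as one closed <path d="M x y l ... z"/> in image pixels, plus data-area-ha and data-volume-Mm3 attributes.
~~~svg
<path d="M290 334l-12 2-18 9 0 2 33 33 3-11 0-27-1-3-5-5z" data-area-ha="43" data-volume-Mm3="3.52"/>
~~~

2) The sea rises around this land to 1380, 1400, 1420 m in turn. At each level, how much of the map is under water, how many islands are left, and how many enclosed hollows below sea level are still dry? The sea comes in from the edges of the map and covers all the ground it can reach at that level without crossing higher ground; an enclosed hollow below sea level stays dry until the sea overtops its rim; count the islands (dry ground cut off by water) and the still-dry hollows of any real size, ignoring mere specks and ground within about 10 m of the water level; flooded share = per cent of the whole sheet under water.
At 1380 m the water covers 16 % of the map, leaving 0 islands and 0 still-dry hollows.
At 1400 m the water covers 34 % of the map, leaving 0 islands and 0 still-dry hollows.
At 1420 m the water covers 54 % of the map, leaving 0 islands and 0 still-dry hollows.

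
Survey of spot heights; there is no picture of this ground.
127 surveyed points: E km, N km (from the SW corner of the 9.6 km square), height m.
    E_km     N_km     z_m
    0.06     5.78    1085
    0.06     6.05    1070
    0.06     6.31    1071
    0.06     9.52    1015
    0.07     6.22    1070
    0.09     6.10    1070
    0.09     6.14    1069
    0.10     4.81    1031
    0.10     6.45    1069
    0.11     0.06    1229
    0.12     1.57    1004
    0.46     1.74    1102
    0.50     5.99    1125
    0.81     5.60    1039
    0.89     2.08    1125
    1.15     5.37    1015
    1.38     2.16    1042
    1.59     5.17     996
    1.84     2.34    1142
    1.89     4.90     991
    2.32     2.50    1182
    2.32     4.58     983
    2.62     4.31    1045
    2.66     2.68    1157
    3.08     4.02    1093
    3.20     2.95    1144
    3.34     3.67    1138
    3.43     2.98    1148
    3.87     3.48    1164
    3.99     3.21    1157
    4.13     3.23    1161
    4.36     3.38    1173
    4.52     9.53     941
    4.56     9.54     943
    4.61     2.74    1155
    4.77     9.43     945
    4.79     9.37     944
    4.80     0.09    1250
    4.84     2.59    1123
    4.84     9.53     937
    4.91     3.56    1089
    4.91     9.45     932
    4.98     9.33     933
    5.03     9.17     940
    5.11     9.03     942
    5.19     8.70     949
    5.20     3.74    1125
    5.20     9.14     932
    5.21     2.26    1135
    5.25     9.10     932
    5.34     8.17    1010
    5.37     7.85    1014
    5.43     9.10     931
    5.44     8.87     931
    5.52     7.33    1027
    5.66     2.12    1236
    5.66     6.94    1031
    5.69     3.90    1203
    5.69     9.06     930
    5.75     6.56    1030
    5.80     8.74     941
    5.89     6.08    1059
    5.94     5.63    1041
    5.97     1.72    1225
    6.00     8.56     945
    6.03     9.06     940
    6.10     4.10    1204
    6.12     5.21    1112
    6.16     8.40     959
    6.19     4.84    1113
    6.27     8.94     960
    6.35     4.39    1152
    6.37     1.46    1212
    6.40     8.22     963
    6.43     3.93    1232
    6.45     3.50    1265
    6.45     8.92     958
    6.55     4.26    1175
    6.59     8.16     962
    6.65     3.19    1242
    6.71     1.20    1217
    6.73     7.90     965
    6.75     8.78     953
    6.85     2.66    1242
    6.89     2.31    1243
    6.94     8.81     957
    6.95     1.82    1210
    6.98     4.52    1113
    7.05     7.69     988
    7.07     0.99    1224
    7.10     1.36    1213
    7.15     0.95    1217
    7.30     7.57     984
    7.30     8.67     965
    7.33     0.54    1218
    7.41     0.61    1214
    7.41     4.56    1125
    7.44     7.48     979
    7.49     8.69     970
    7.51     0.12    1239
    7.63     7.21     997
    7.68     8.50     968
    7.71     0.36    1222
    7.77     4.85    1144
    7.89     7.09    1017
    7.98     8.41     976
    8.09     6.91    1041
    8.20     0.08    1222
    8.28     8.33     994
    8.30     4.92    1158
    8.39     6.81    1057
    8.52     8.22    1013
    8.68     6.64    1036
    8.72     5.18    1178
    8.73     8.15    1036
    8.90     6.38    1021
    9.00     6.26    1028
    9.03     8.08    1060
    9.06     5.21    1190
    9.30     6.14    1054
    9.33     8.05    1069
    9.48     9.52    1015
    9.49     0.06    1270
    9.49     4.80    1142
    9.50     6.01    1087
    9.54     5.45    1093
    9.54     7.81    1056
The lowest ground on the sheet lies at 905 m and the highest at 1300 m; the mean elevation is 1090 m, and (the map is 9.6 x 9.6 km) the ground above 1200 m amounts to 18.8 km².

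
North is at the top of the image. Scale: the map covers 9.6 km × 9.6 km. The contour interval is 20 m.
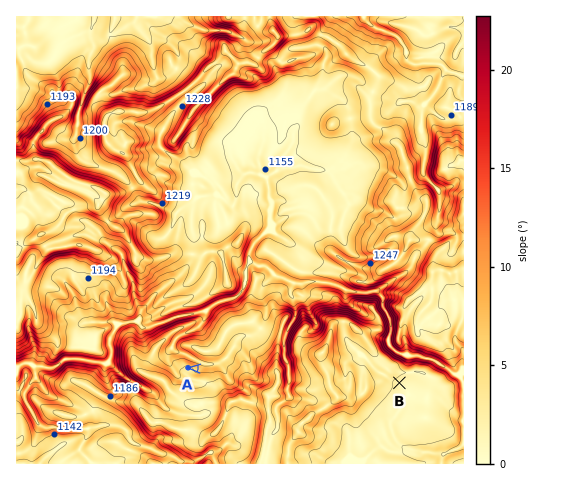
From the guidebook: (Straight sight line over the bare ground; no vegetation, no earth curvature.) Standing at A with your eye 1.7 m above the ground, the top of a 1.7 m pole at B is out of sight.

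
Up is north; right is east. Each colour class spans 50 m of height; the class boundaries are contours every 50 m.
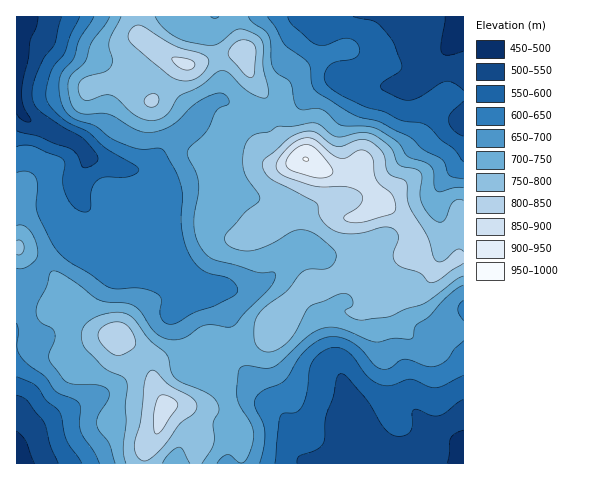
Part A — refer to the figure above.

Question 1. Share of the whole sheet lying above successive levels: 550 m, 90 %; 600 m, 79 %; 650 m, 62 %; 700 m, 47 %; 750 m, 26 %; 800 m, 9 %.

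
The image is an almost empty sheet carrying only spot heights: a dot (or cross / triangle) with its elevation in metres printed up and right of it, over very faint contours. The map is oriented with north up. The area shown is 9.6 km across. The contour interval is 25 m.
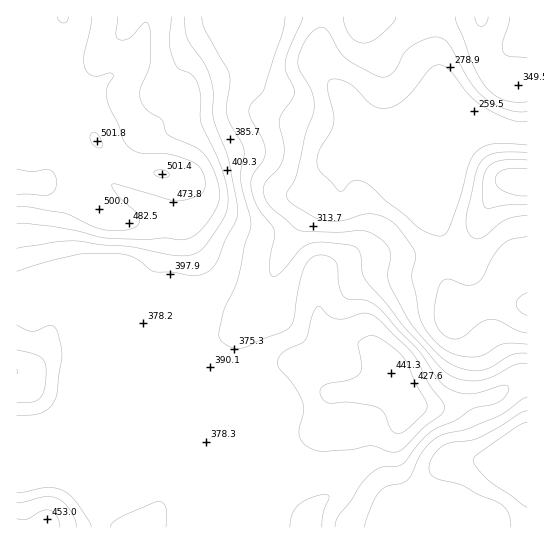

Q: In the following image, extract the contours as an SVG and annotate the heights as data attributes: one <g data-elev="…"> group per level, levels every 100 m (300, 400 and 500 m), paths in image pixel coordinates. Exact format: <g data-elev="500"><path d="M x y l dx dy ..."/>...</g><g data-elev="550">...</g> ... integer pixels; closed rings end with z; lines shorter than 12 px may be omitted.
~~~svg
<g data-elev="300"><path d="M527 507l-38-26-11-12-5-8 3-6 19-13 23-16 9-4"/><path d="M527 344l-24 0-18 10-10 3-16-1-13-6-15-13-10-16-9-43 3-19 0-6-4-8-15-20-11-8-14-3-8 0-24 7-18-1-28-15-4-4-3-6 10-18 9-42 9-26-1-15-14-25-1-11 4-11 5-9 6-6 6-5 4 0 4 3 12 21 8 8 27 16 8 2 7-1 5-5 10-17 8-8 17-8 12 0 9 8 19 35 14 16 11 7 12 5 11 3 10 0"/><path d="M527 153l-30 0-9 2-6 6-4 6-3 10-8 37 0 13 4 10 4 2 4 0 6-3 21-16 21-5"/></g><g data-elev="400"><path d="M91 527l-2-6-13-19-6-7-8-5-15-3-30 5"/><path d="M166 527l0-19-3-5-4-2-37 16-9 5-3 5"/><path d="M322 527l1-15 6-14 0-3-3-1-15 4-12 7-7 9-2 13"/><path d="M322 451l29-1 19-4 20 6 8 0 7-5 20-20 15-12 4-5 0-7-15-18-16-31-34-34-9-6-8-1-16 6-9 0-8-3-8-9-3-1-5 8-6 21-2 6-20 10-7 8 1 8 15 19 9 17 0 10-4 18 2 8 8 8z"/><path d="M17 416l22-2 8-4 5-5 5-12 5-39-4-20-4-7-5-1-12 5-6 0-14-6"/><path d="M17 271l37-11 33-7 38 1 12 5 17 13 19 0 17 3 15-2 5-3 5-6 11-25 10-20 1-14-9-48-15-39 0-25-2-14-6-15-18-26-2-8 0-13"/></g><g data-elev="500"><path d="M17 195l32 0 6-5 2-8-3-8-4-4-19 2-14-3"/><path d="M158 177l8 1 3-2 0-2-4-4-8 0-3 3z"/><path d="M97 147l5 0 0-5-4-7-5-3-3 3 0 4 3 5z"/><path d="M57 17l2 4 4 2 4-2 1-4"/></g>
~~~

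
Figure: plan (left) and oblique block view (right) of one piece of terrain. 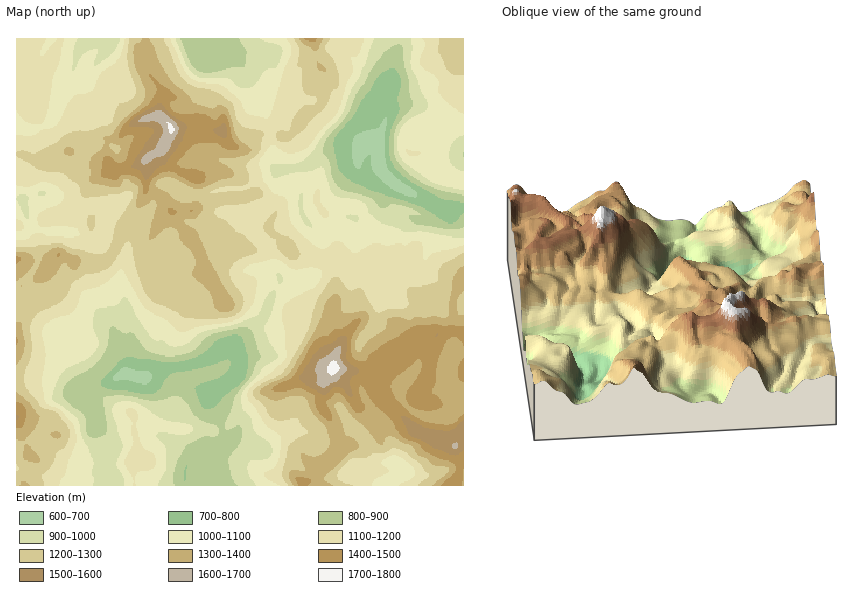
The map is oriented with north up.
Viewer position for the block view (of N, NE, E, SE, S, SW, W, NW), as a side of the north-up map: N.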